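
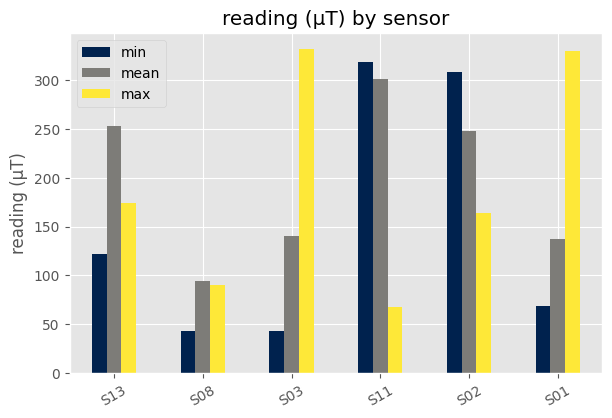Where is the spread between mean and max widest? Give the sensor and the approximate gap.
S11: mean ≈ 300, max ≈ 50 → gap ≈ 250. Next-largest (S01) is only ≈ 200.

S11, ≈ 250 µT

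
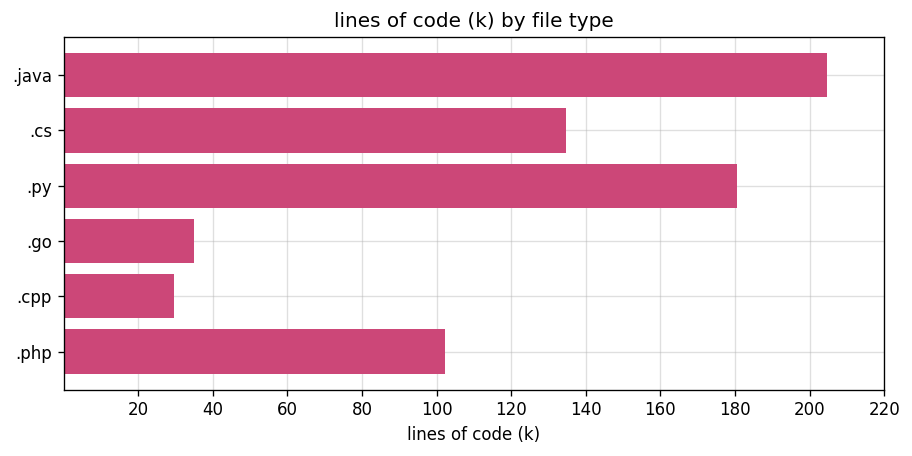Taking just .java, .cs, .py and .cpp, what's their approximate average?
(200 + 140 + 180 + 20) / 4 ≈ 135.

≈ 135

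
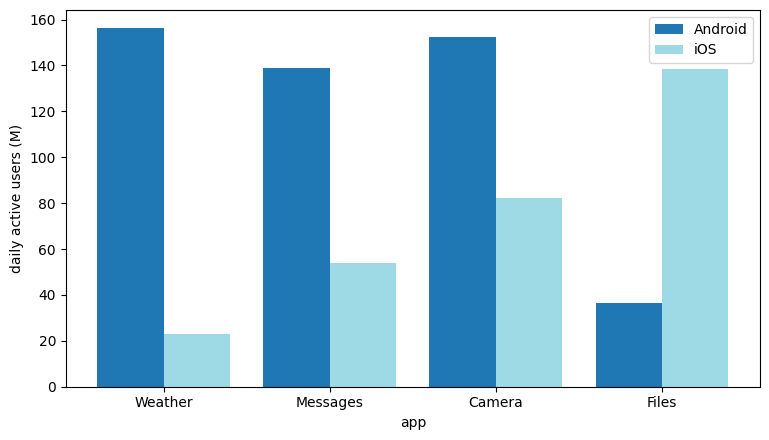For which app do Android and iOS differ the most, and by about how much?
Weather, ≈ 140 M

Weather: Android ≈ 160, iOS ≈ 20 → gap ≈ 140. Next-largest (Files) is only ≈ 100.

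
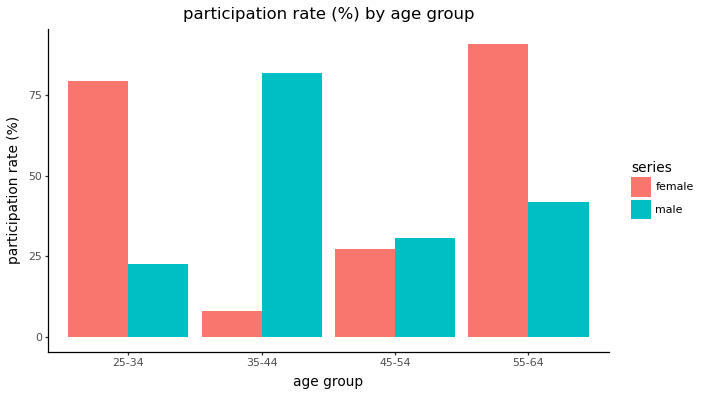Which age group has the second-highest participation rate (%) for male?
Top 3 for male: 35-44 ≈ 80, 55-64 ≈ 40, 45-54 ≈ 30.

55-64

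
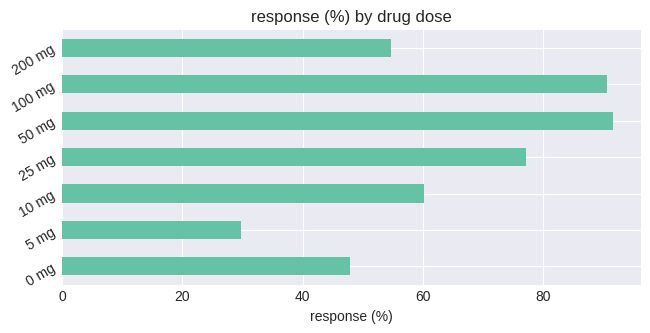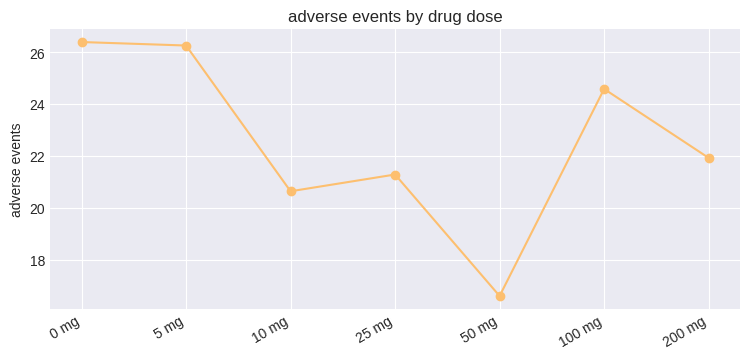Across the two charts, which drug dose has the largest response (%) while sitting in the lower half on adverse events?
Chart 2 median adverse events ≈ 20; below-median drug doses: 10 mg, 25 mg, 50 mg. Among those, 50 mg has the highest response (%) (≈ 90).

50 mg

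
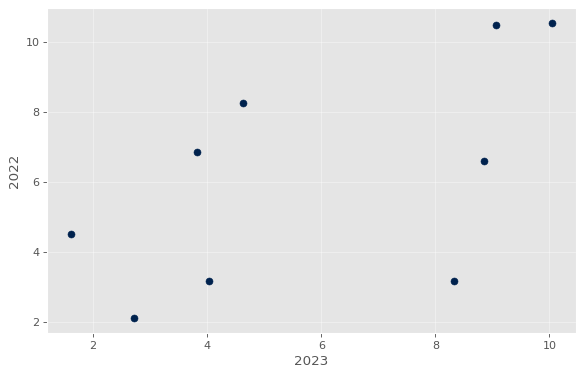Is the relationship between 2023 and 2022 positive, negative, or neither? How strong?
positive, moderate

Points are positively correlated; moderate (|r| ≈ 0.6).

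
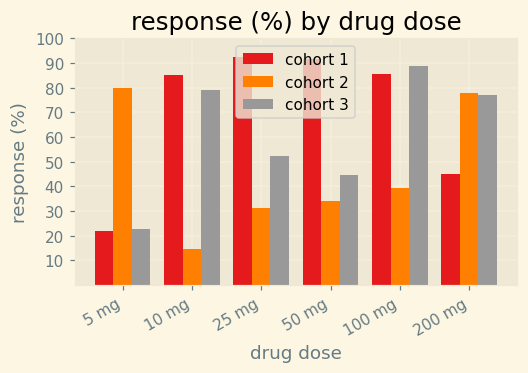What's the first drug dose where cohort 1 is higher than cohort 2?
10 mg

5 mg: cohort 1 ≈ 20 vs cohort 2 ≈ 80 (not yet); 10 mg: cohort 1 ≈ 90 vs cohort 2 ≈ 10 (first crossover).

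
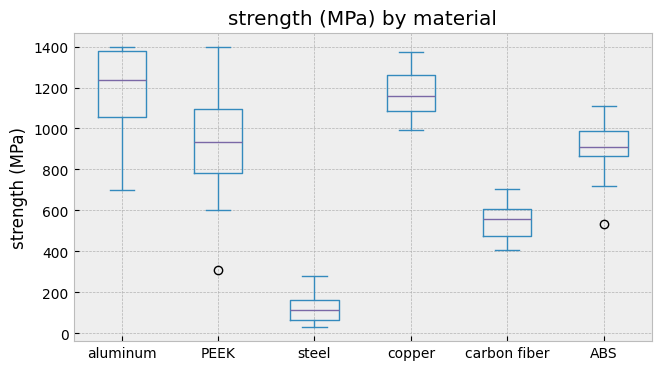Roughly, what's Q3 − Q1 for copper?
≈ 200

Q3 ≈ 1300, Q1 ≈ 1100; IQR ≈ 200.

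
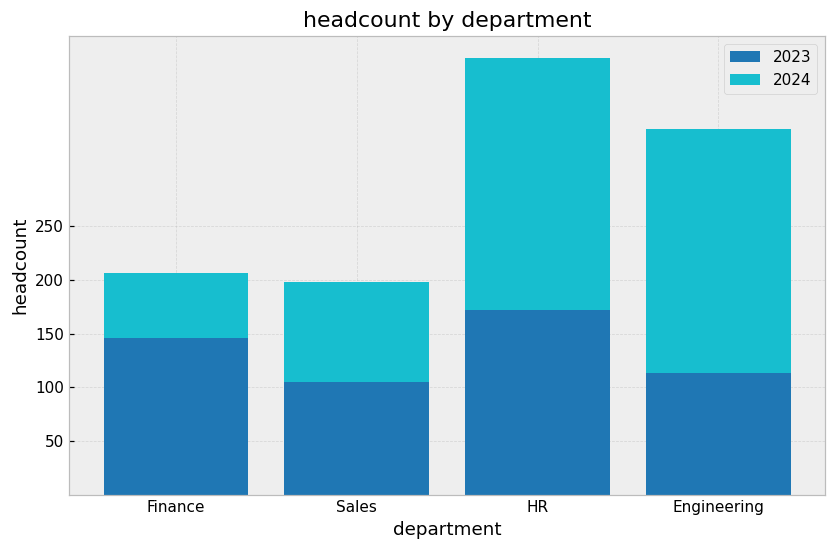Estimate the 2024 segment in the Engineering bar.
≈ 250

2024 top ≈ 350, bottom ≈ 100; segment ≈ 250.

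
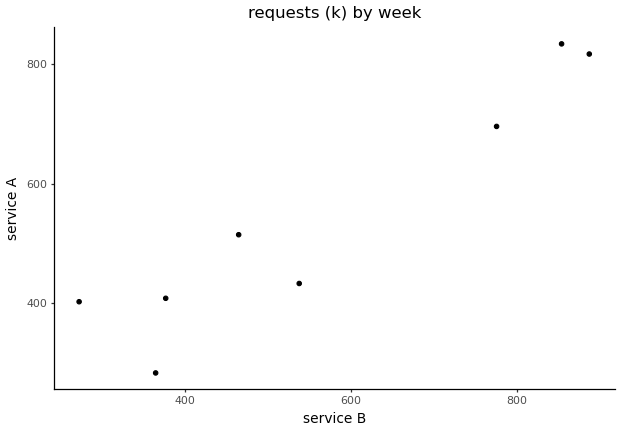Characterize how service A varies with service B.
Points are positively correlated; strong (|r| ≈ 0.9).

positive, strong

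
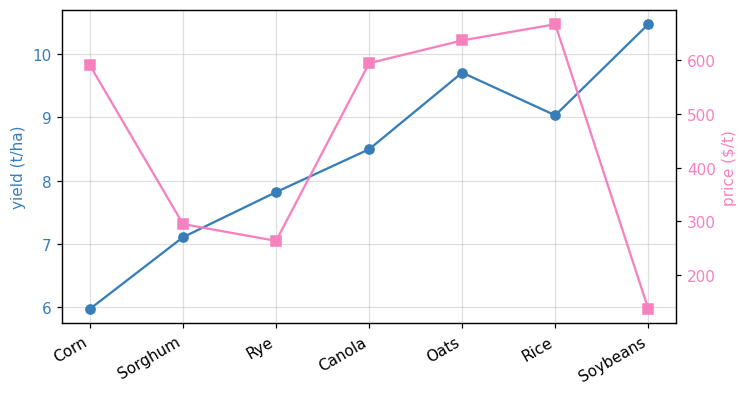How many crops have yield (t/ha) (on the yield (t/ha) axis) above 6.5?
Above 6.5: Sorghum, Rye, Canola, Oats, Rice, Soybeans.

6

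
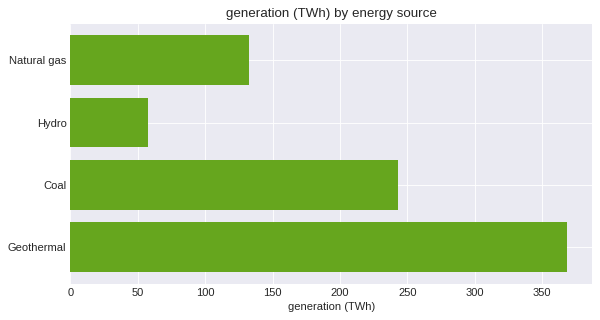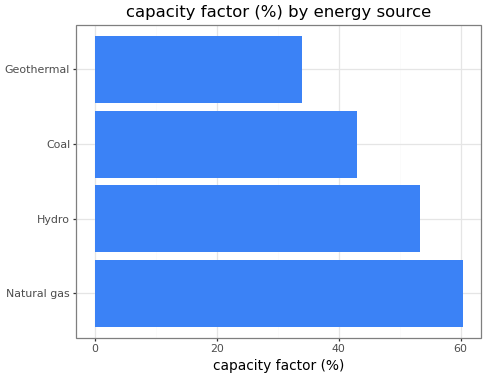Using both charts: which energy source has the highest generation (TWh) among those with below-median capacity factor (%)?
Geothermal

Chart 2 median capacity factor (%) ≈ 50; below-median energy sources: Coal, Geothermal. Among those, Geothermal has the highest generation (TWh) (≈ 350).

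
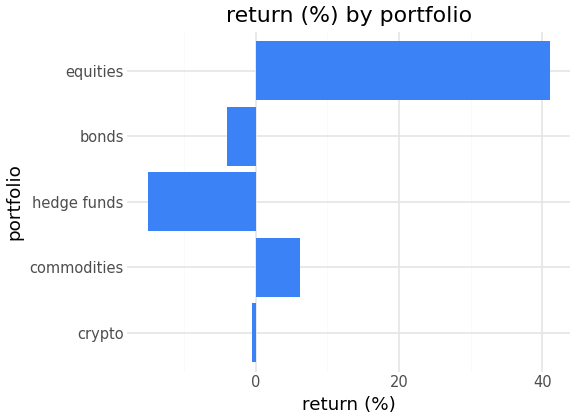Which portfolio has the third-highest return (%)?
crypto

Top 4: equities ≈ 40, commodities ≈ 5, crypto ≈ 0, bonds ≈ -5.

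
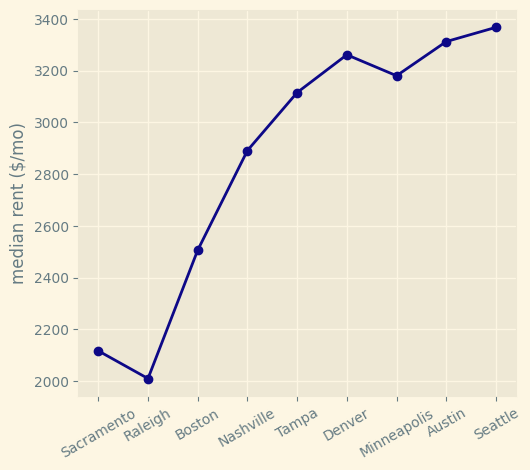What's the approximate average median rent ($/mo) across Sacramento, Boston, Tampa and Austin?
≈ 2850

(2200 + 2600 + 3200 + 3400) / 4 ≈ 2850.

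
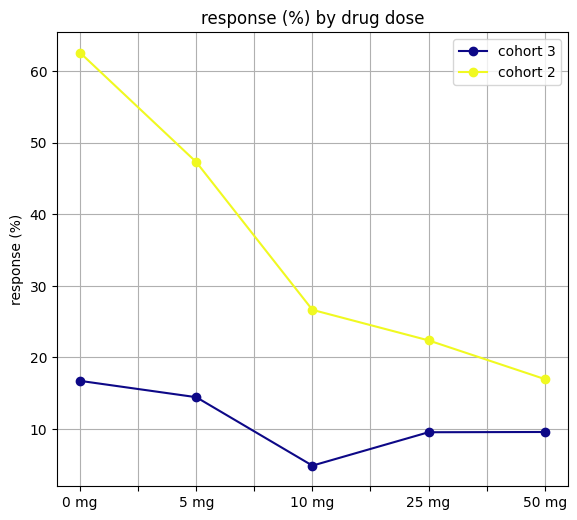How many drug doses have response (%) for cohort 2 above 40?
Above 40: 0 mg, 5 mg.

2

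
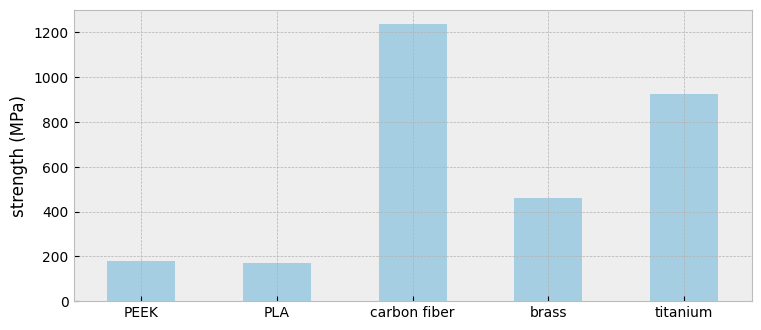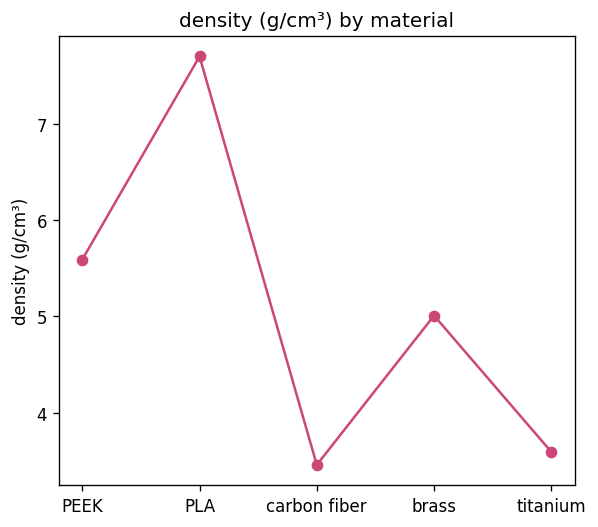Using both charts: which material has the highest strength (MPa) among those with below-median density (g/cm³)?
carbon fiber

Chart 2 median density (g/cm³) ≈ 5; below-median materials: carbon fiber, titanium. Among those, carbon fiber has the highest strength (MPa) (≈ 1200).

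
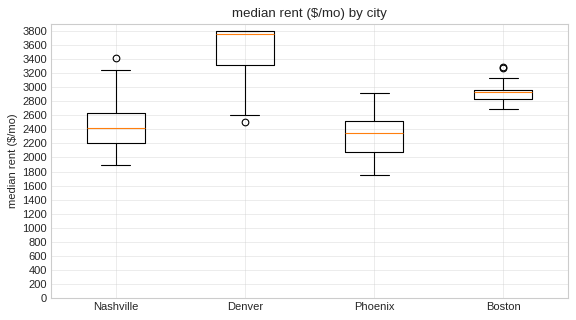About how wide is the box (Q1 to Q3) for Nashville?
Q3 ≈ 2600, Q1 ≈ 2200; IQR ≈ 400.

≈ 400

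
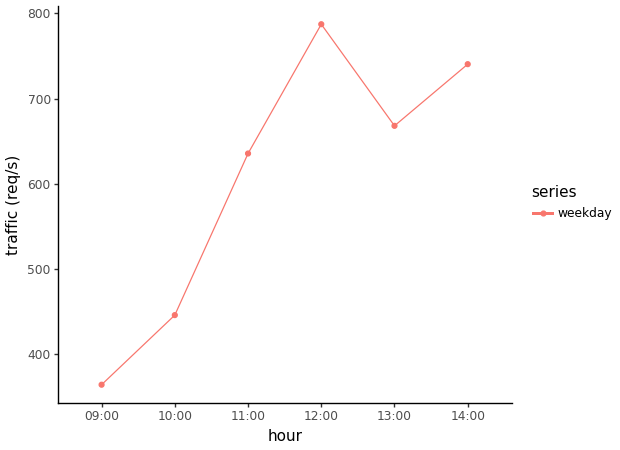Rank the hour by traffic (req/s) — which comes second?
Top 3: 12:00 ≈ 800, 14:00 ≈ 750, 13:00 ≈ 650.

14:00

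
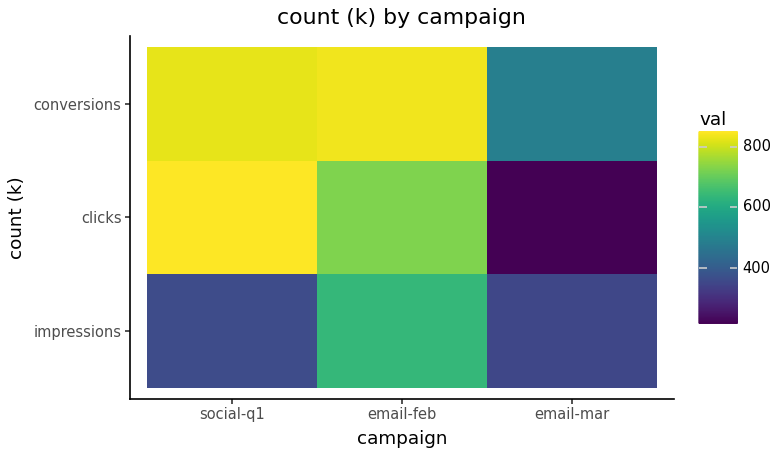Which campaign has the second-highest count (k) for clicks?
Top 3 for clicks: social-q1 ≈ 800, email-feb ≈ 700, email-mar ≈ 200.

email-feb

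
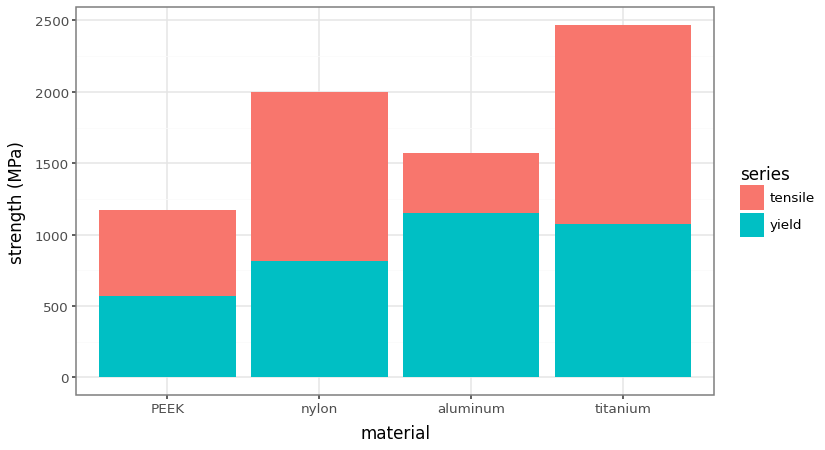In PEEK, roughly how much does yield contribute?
yield top ≈ 500, bottom ≈ 0; segment ≈ 500.

≈ 500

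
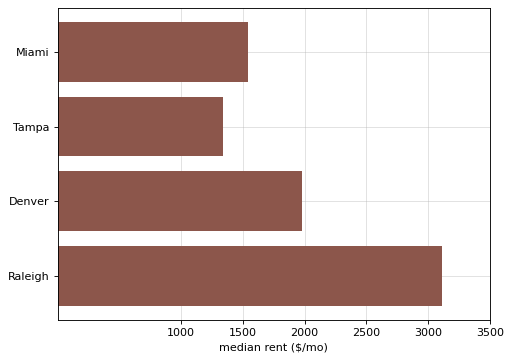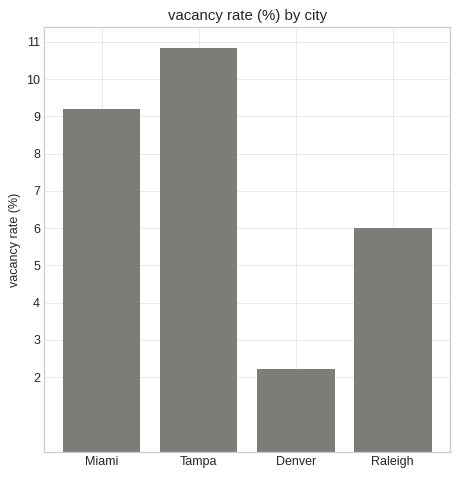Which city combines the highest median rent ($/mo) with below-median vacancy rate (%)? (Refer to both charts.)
Raleigh

Chart 2 median vacancy rate (%) ≈ 8; below-median cities: Denver, Raleigh. Among those, Raleigh has the highest median rent ($/mo) (≈ 3000).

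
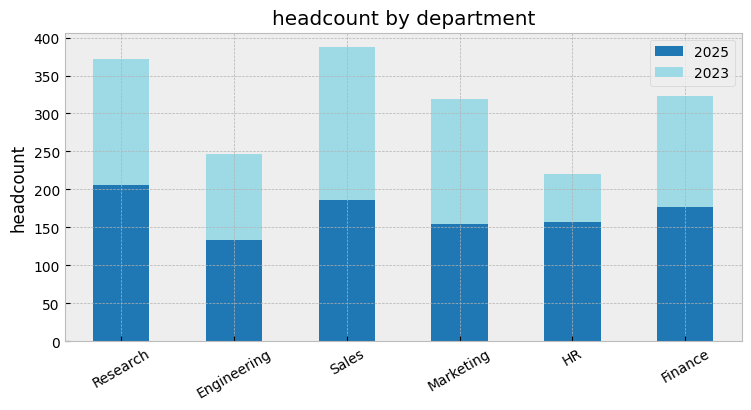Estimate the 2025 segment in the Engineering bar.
≈ 150

2025 top ≈ 150, bottom ≈ 0; segment ≈ 150.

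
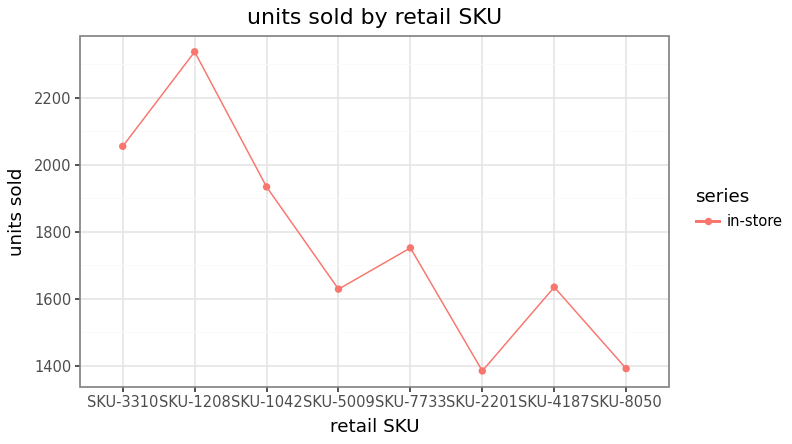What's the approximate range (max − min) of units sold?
≈ 900

Max SKU-1208 ≈ 2300, min SKU-2201 ≈ 1400; range ≈ 900.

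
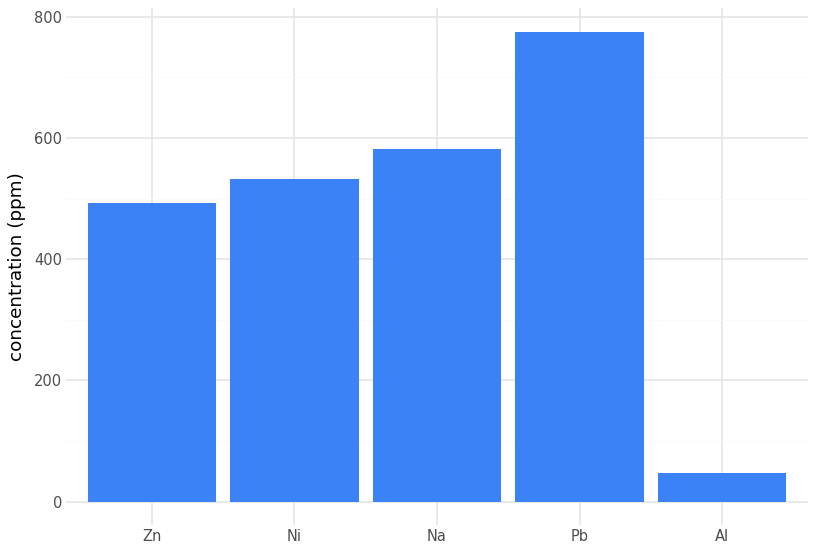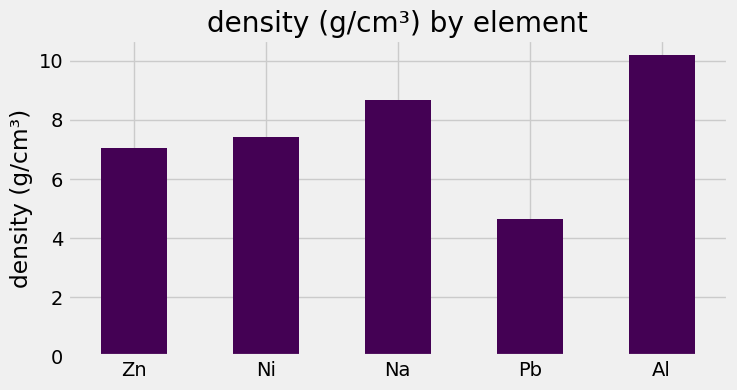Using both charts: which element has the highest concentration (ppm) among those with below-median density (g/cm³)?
Chart 2 median density (g/cm³) ≈ 7; below-median elements: Zn, Pb. Among those, Pb has the highest concentration (ppm) (≈ 800).

Pb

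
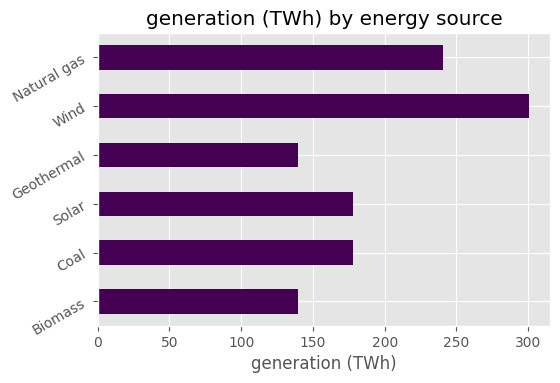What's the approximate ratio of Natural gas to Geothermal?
Natural gas ≈ 250, Geothermal ≈ 150; 250/150 ≈ 1.67.

≈ 1.67×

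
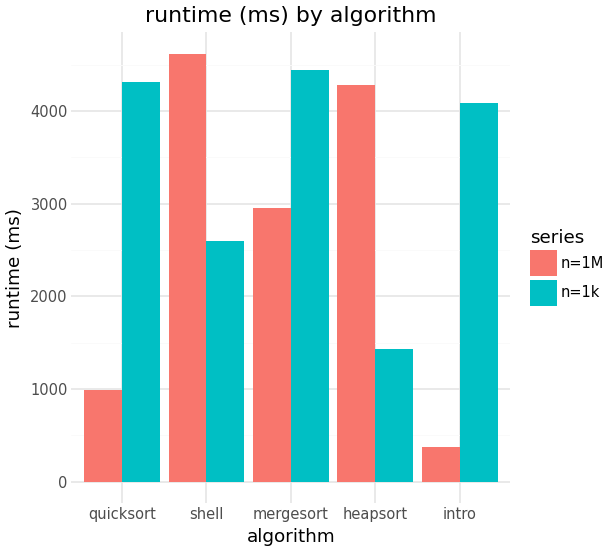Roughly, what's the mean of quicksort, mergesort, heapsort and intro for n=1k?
≈ 3625

(4500 + 4500 + 1500 + 4000) / 4 ≈ 3625.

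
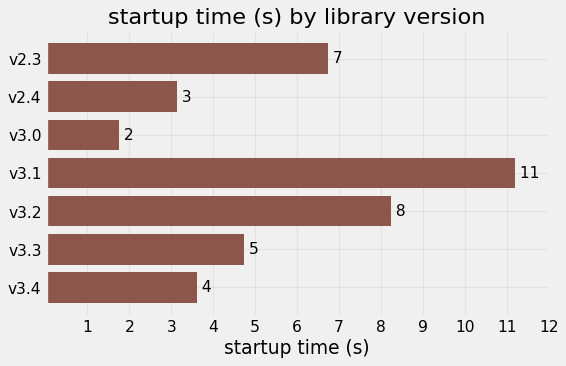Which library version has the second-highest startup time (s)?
v3.2

Top 3: v3.1 ≈ 11, v3.2 ≈ 8, v2.3 ≈ 7.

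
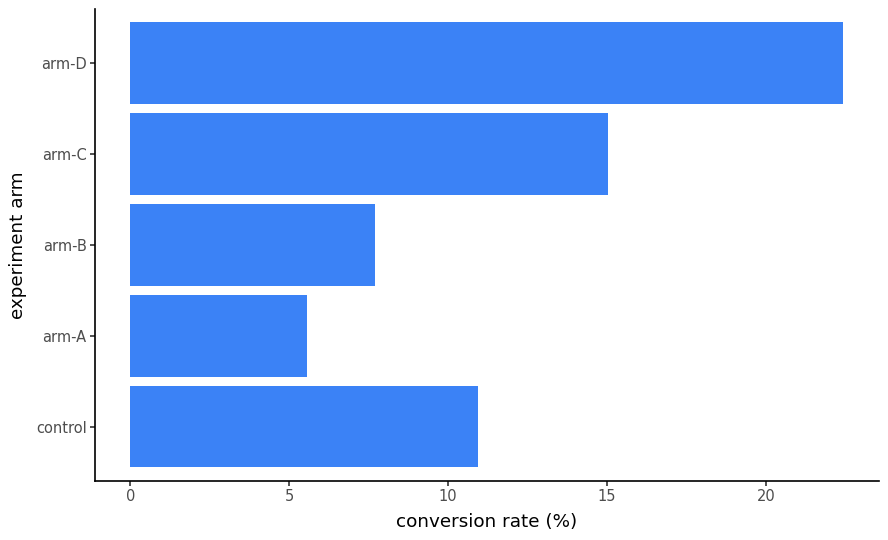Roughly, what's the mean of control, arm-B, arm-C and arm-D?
(10 + 8 + 16 + 22) / 4 ≈ 14.

≈ 14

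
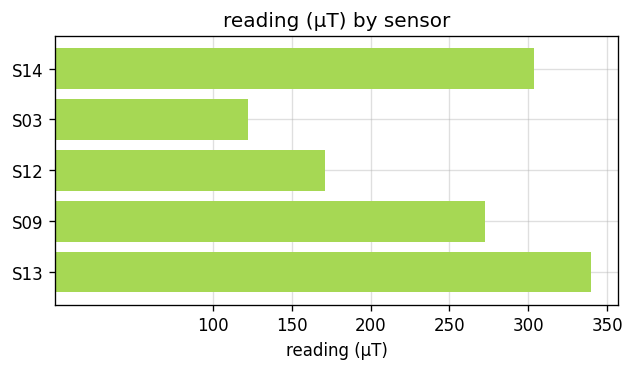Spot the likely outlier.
S03 ≈ 100; the rest sit between ≈ 150 and ≈ 350.

S03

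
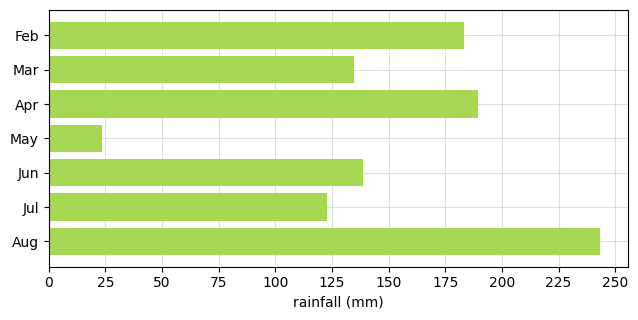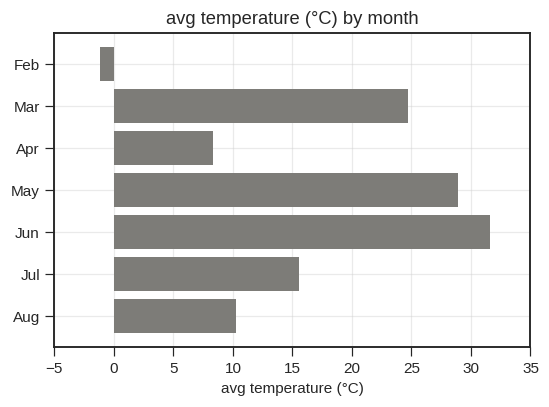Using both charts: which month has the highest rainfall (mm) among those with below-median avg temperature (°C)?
Aug

Chart 2 median avg temperature (°C) ≈ 15; below-median months: Feb, Apr, Aug. Among those, Aug has the highest rainfall (mm) (≈ 250).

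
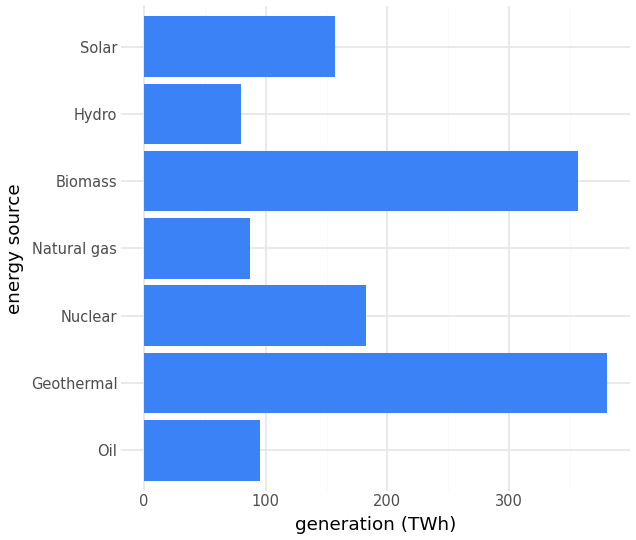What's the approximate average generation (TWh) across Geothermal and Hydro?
(400 + 100) / 2 ≈ 250.

≈ 250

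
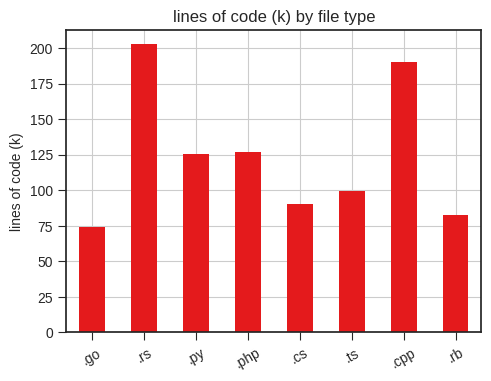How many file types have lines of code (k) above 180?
Above 180: .rs, .cpp.

2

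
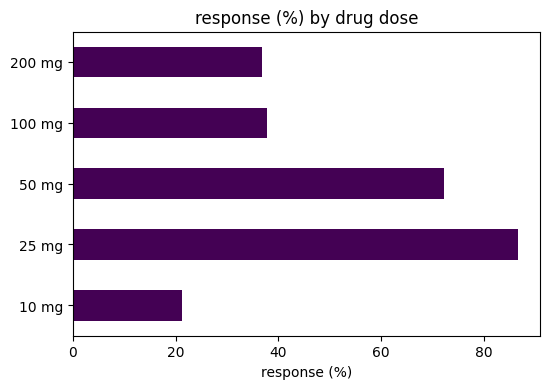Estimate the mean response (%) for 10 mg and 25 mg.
(20 + 90) / 2 ≈ 55.

≈ 55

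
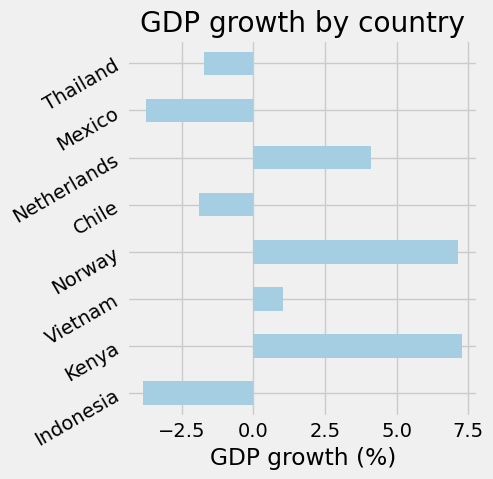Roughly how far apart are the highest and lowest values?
≈ 11

Max Kenya ≈ 7, min Indonesia ≈ -4; range ≈ 11.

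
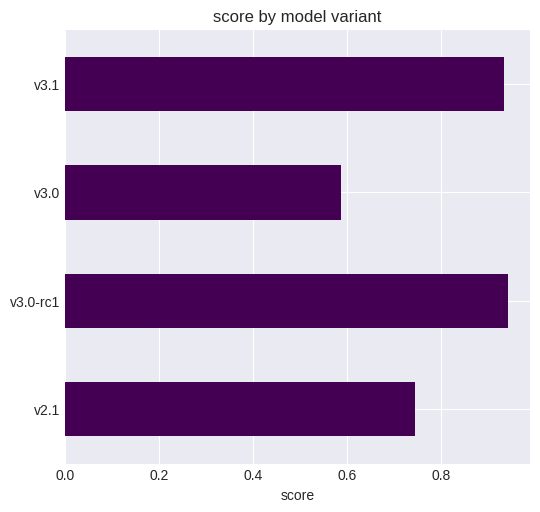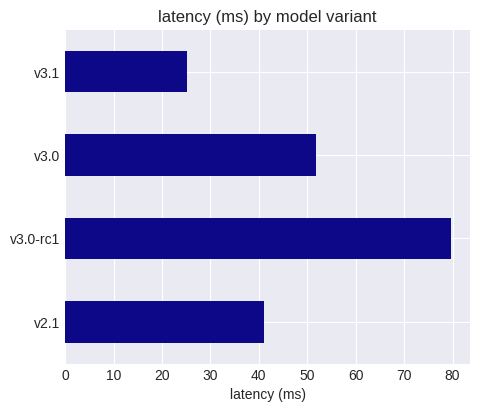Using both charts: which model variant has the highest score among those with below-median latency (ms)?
v3.1

Chart 2 median latency (ms) ≈ 50; below-median model variants: v2.1, v3.1. Among those, v3.1 has the highest score (≈ 0.9).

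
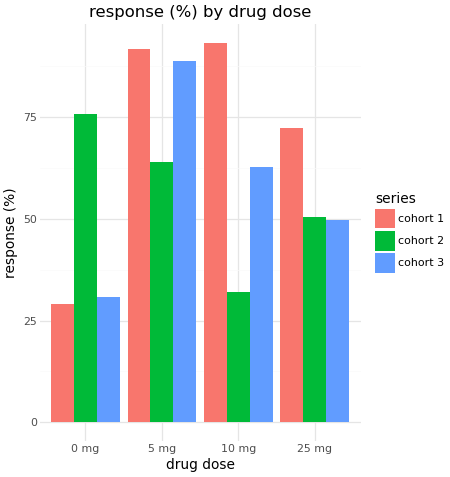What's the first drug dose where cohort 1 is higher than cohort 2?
5 mg

0 mg: cohort 1 ≈ 30 vs cohort 2 ≈ 80 (not yet); 5 mg: cohort 1 ≈ 90 vs cohort 2 ≈ 60 (first crossover).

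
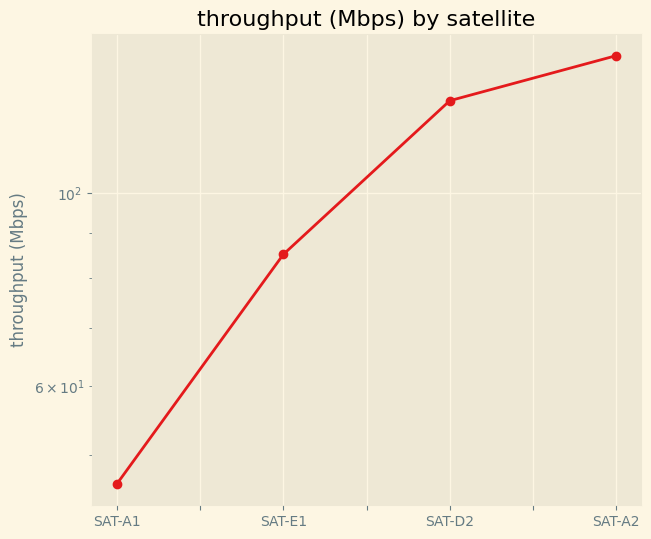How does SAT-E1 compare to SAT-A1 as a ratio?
≈ 1.8×

SAT-E1 ≈ 90, SAT-A1 ≈ 50; 90/50 ≈ 1.8.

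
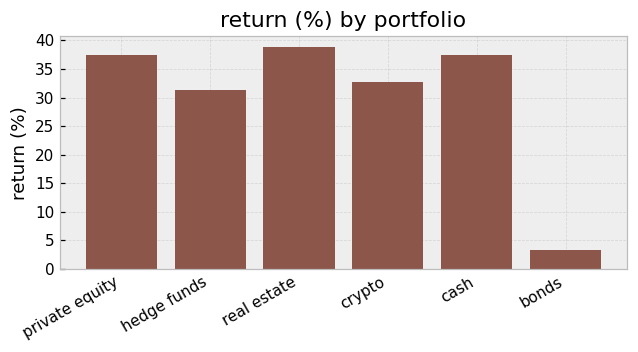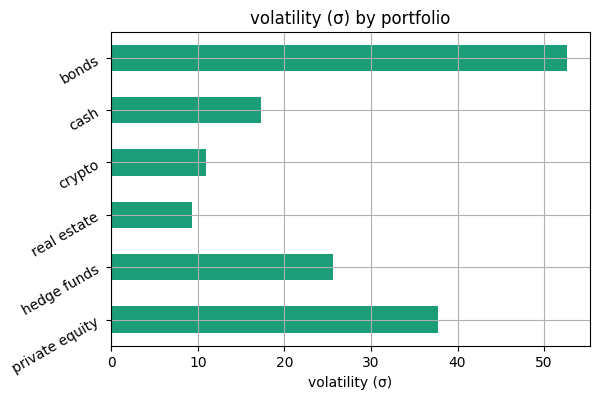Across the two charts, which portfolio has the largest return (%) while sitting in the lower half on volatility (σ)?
real estate

Chart 2 median volatility (σ) ≈ 20; below-median portfolios: real estate, crypto, cash. Among those, real estate has the highest return (%) (≈ 40).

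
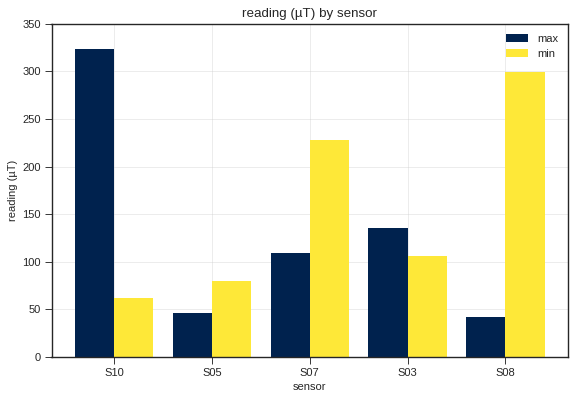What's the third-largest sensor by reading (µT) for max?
S07

Top 4 for max: S10 ≈ 300, S03 ≈ 150, S07 ≈ 100, S05 ≈ 50.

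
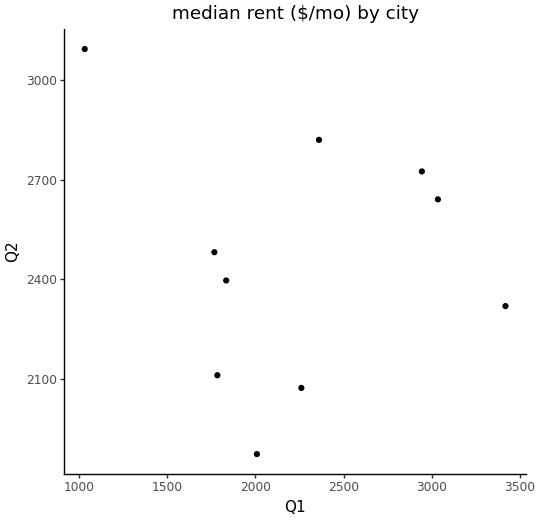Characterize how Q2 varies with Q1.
no clear correlation

Points are roughly uncorrelated; weak (|r| ≈ 0.1).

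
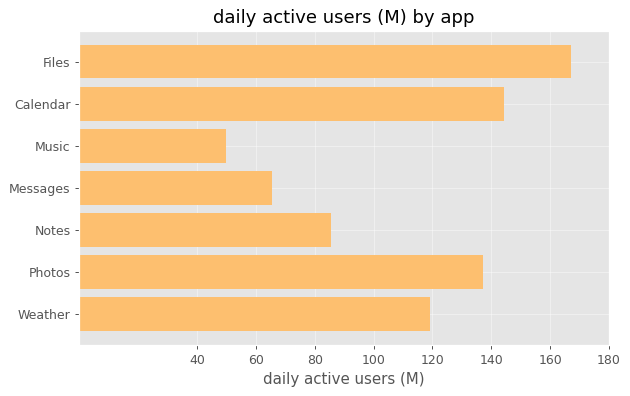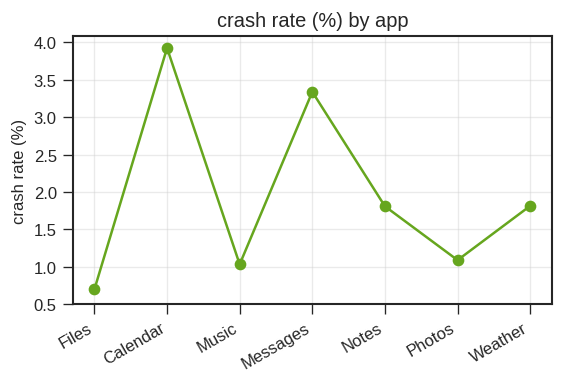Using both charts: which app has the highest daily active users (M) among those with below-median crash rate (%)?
Chart 2 median crash rate (%) ≈ 2; below-median apps: Files, Music, Photos. Among those, Files has the highest daily active users (M) (≈ 160).

Files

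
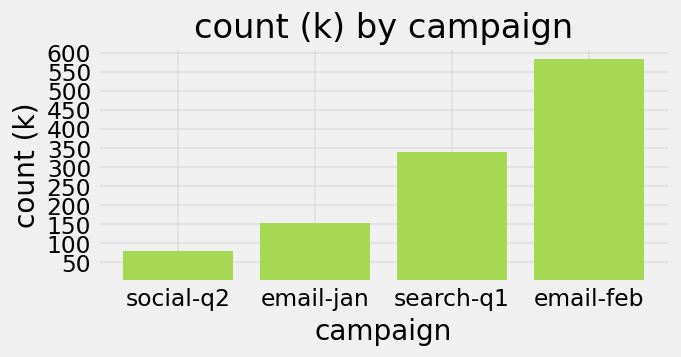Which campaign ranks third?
email-jan

Top 4: email-feb ≈ 600, search-q1 ≈ 350, email-jan ≈ 150, social-q2 ≈ 100.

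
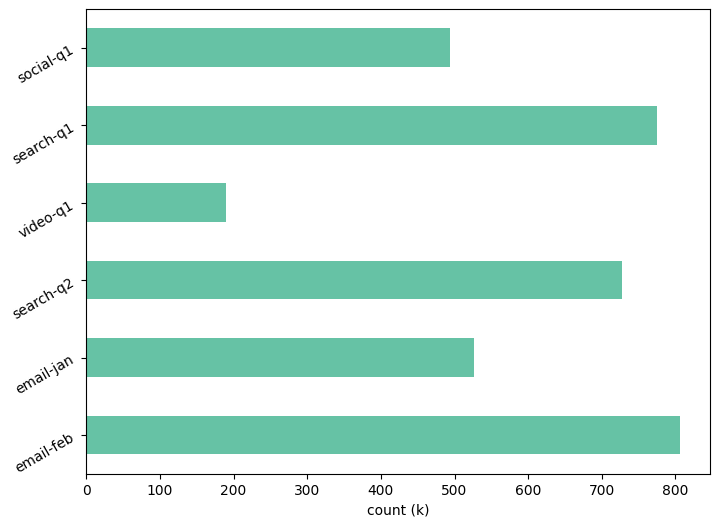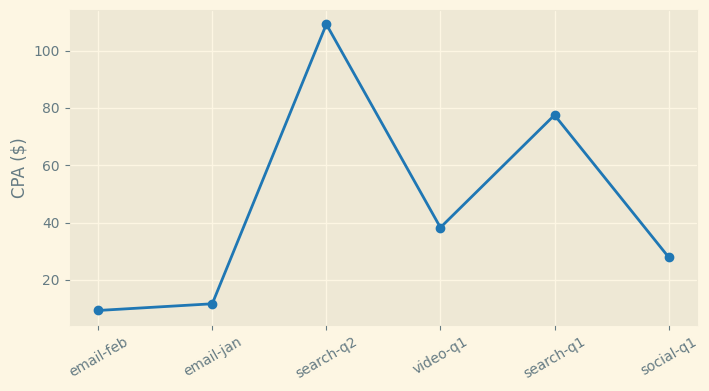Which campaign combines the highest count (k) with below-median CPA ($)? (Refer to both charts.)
Chart 2 median CPA ($) ≈ 40; below-median campaigns: email-feb, email-jan, social-q1. Among those, email-feb has the highest count (k) (≈ 800).

email-feb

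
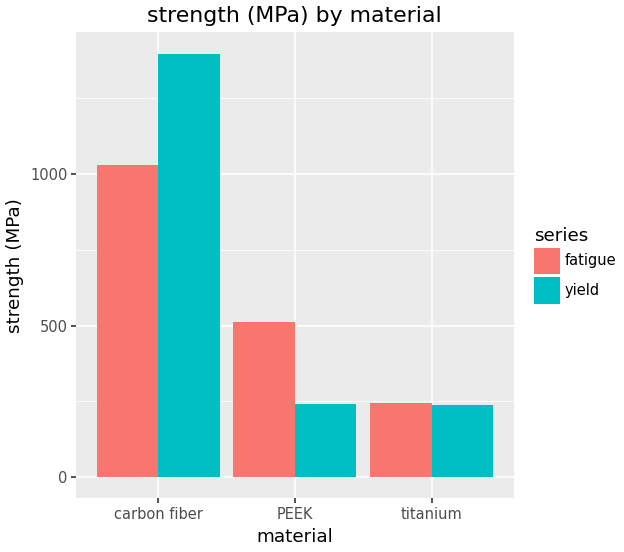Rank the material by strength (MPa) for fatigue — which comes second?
Top 3 for fatigue: carbon fiber ≈ 1000, PEEK ≈ 600, titanium ≈ 200.

PEEK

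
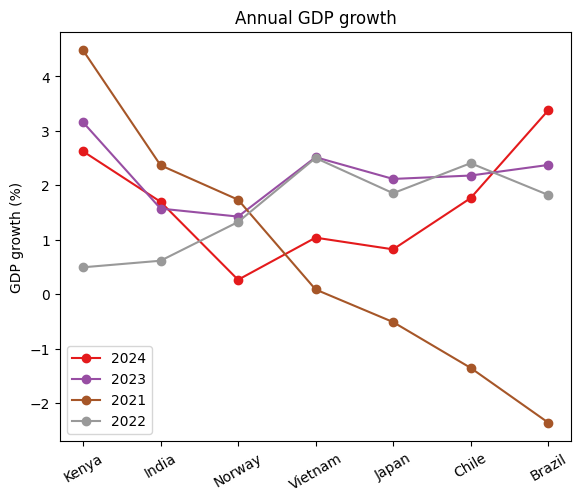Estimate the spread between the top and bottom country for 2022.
Max Vietnam ≈ 3, min Kenya ≈ 0; range ≈ 3.

≈ 3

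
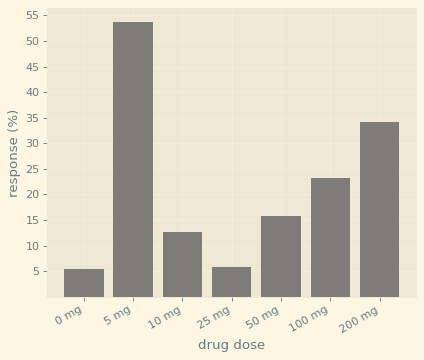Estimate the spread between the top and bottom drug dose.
≈ 50

Max 5 mg ≈ 55, min 0 mg ≈ 5; range ≈ 50.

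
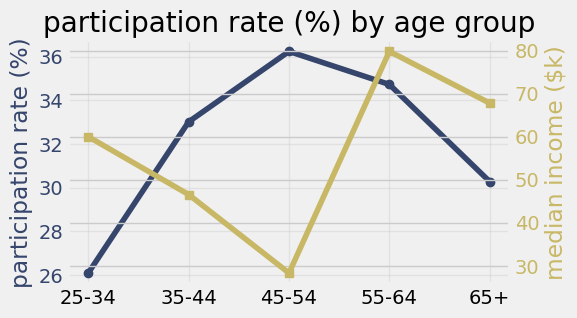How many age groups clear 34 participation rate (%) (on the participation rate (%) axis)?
Above 34: 45-54, 55-64.

2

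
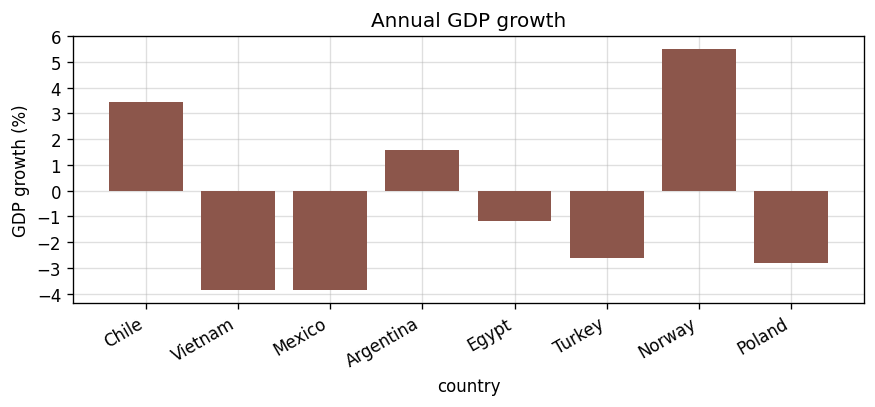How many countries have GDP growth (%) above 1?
Above 1: Chile, Argentina, Norway.

3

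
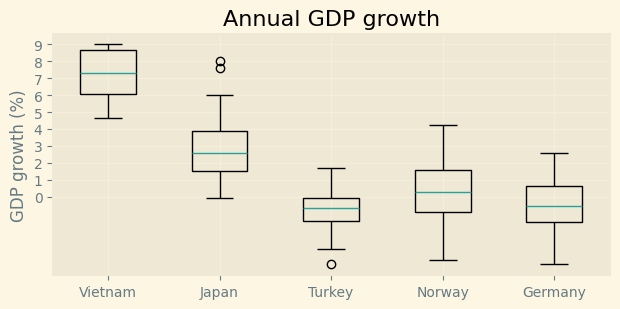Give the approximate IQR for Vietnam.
Q3 ≈ 9, Q1 ≈ 6; IQR ≈ 3.

≈ 3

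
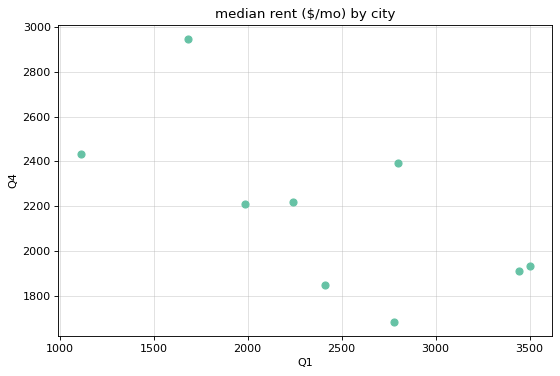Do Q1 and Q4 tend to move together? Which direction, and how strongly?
negative, moderate

Points are negatively correlated; moderate (|r| ≈ 0.6).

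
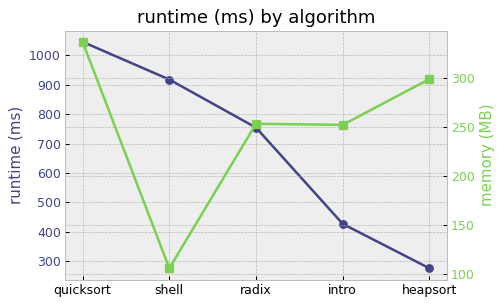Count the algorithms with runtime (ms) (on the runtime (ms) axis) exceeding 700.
3

Above 700: quicksort, shell, radix.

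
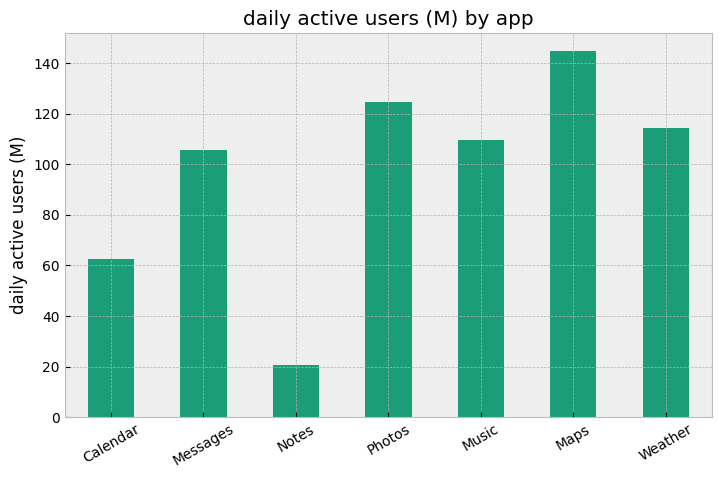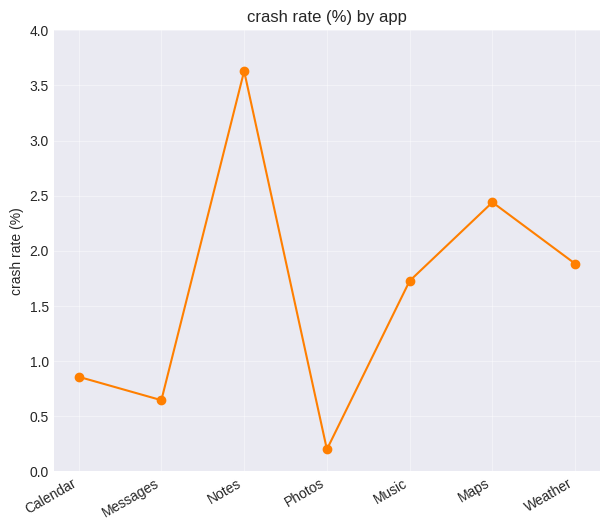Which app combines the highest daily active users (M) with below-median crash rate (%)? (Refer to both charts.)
Chart 2 median crash rate (%) ≈ 1.5; below-median apps: Calendar, Messages, Photos. Among those, Photos has the highest daily active users (M) (≈ 120).

Photos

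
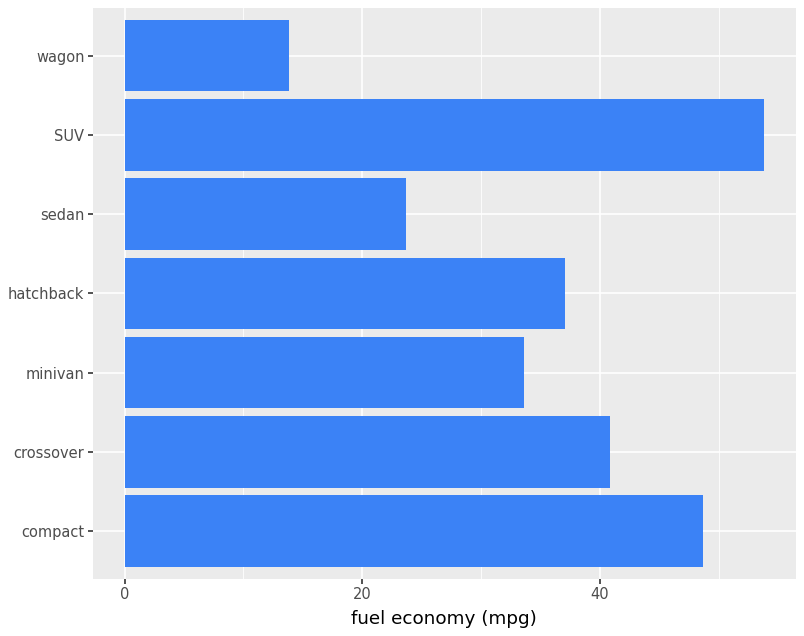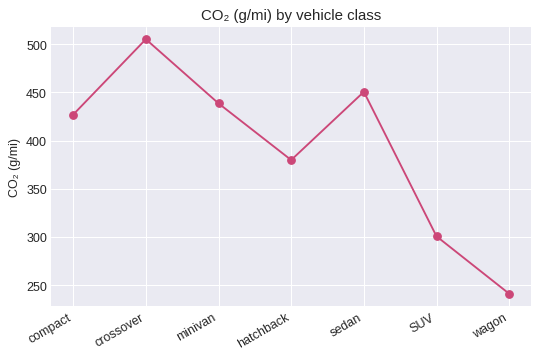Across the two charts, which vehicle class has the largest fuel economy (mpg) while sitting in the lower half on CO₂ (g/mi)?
SUV

Chart 2 median CO₂ (g/mi) ≈ 450; below-median vehicle classes: hatchback, SUV, wagon. Among those, SUV has the highest fuel economy (mpg) (≈ 55).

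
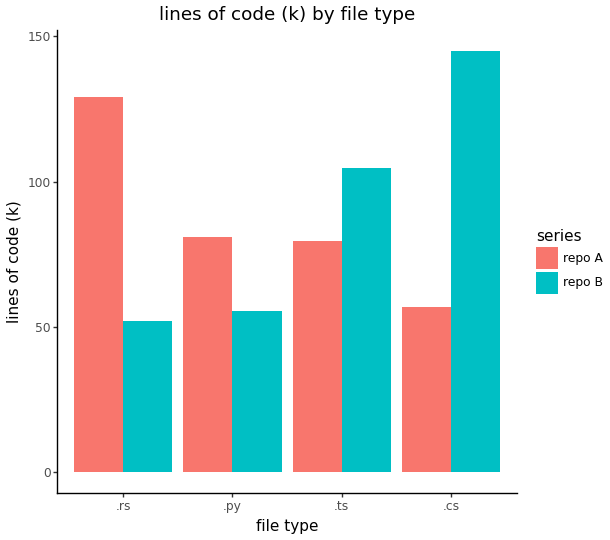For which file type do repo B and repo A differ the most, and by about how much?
.cs: repo B ≈ 140, repo A ≈ 60 → gap ≈ 80. Next-largest (.rs) is only ≈ 60.

.cs, ≈ 80 k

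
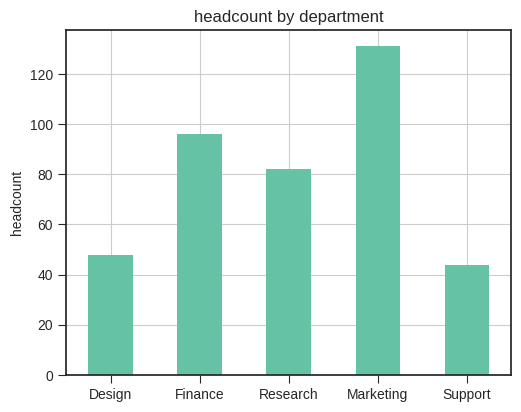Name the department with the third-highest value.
Top 4: Marketing ≈ 140, Finance ≈ 100, Research ≈ 80, Design ≈ 40.

Research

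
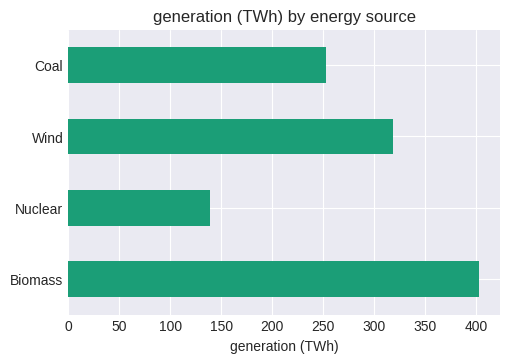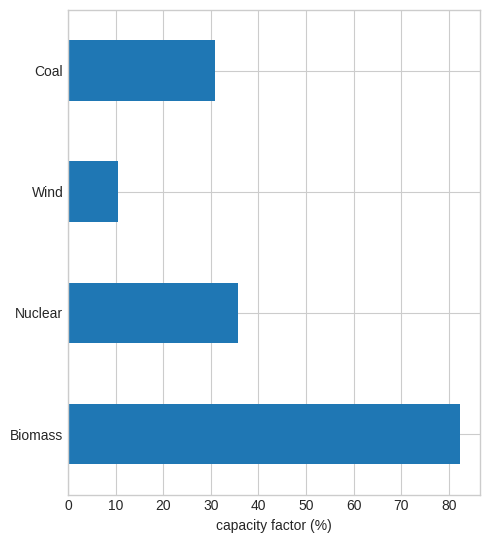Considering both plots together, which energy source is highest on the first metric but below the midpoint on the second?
Wind

Chart 2 median capacity factor (%) ≈ 30; below-median energy sources: Wind, Coal. Among those, Wind has the highest generation (TWh) (≈ 300).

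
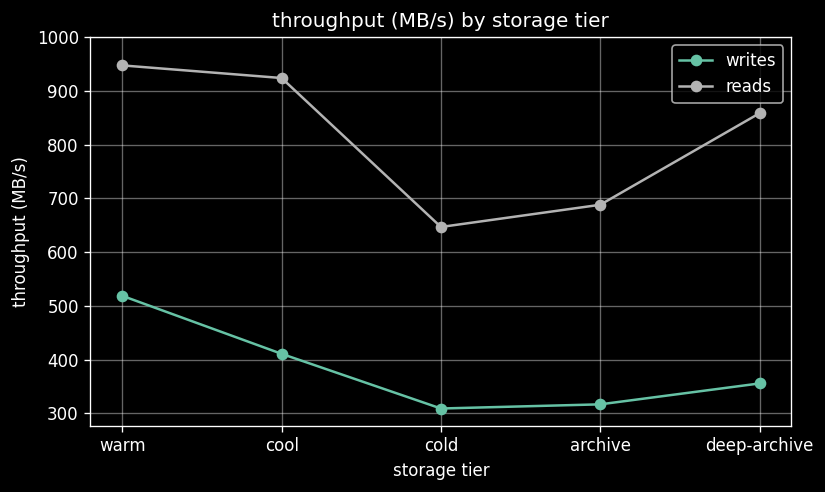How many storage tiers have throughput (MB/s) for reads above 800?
3

Above 800: warm, cool, deep-archive.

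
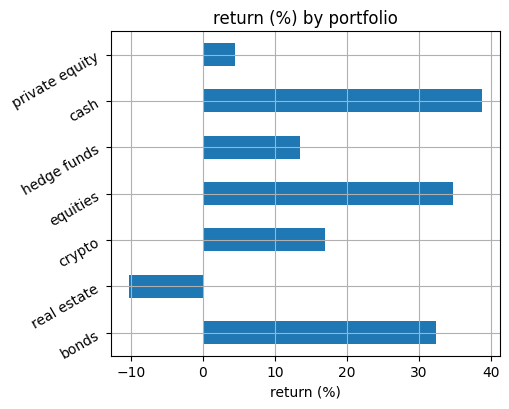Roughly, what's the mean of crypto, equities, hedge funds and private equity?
(15 + 35 + 15 + 5) / 4 ≈ 18.

≈ 18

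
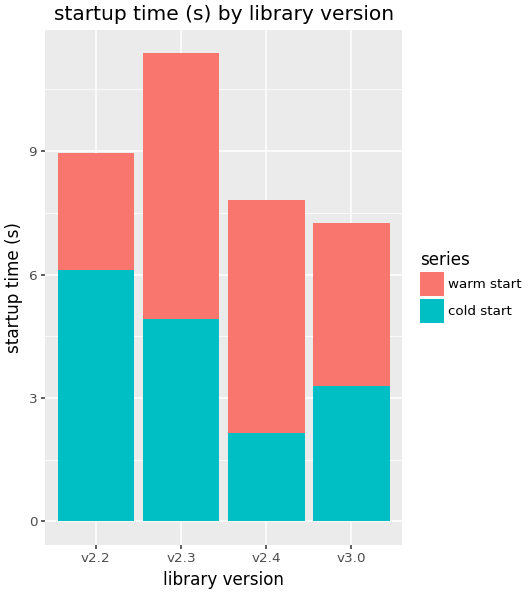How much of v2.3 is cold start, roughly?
cold start top ≈ 5, bottom ≈ 0; segment ≈ 5.

≈ 5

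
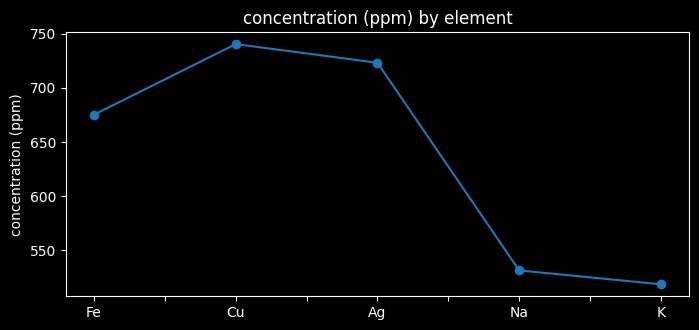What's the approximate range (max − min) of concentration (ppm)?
Max Cu ≈ 740, min K ≈ 520; range ≈ 220.

≈ 220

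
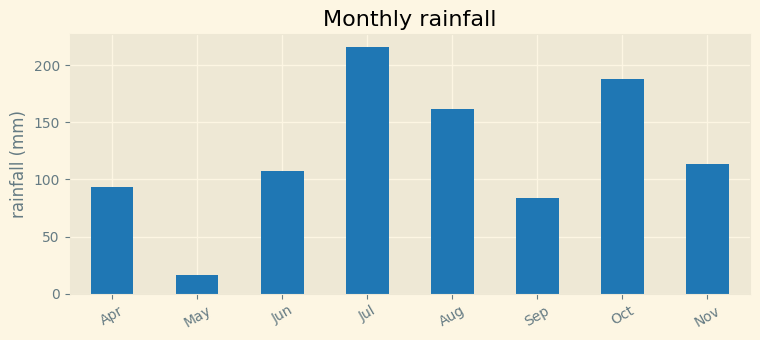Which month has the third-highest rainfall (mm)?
Aug

Top 4: Jul ≈ 220, Oct ≈ 180, Aug ≈ 160, Nov ≈ 120.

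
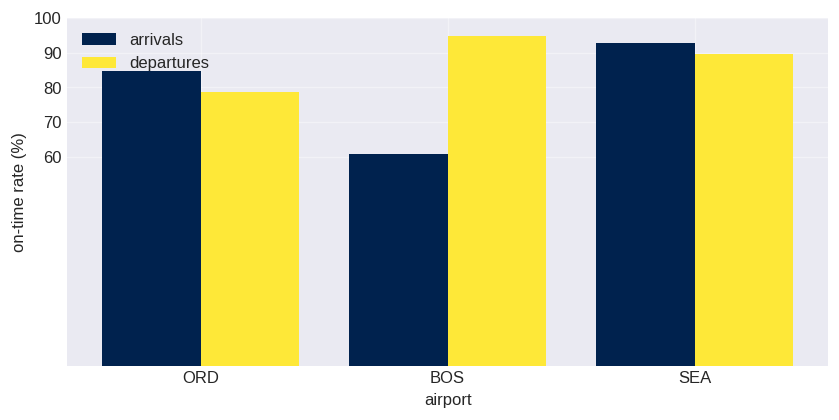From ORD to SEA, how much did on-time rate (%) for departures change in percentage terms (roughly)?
ORD ≈ 80, SEA ≈ 90; (90 − 80) / 80 ≈ +12.5%.

≈ +12.5%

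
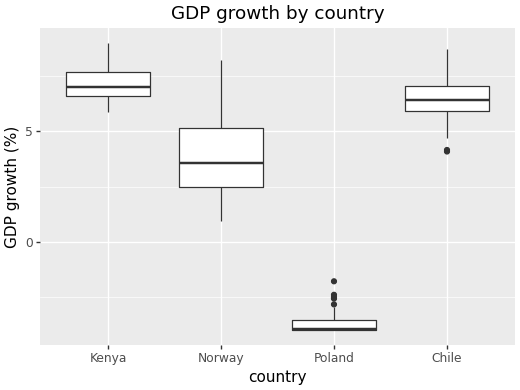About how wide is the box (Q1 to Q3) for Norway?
≈ 3

Q3 ≈ 5, Q1 ≈ 2; IQR ≈ 3.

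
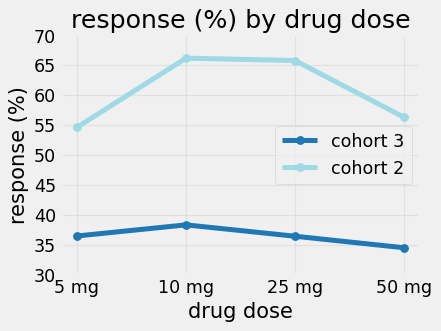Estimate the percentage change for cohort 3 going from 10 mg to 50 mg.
≈ -12.5%

10 mg ≈ 40, 50 mg ≈ 35; (35 − 40) / 40 ≈ -12.5%.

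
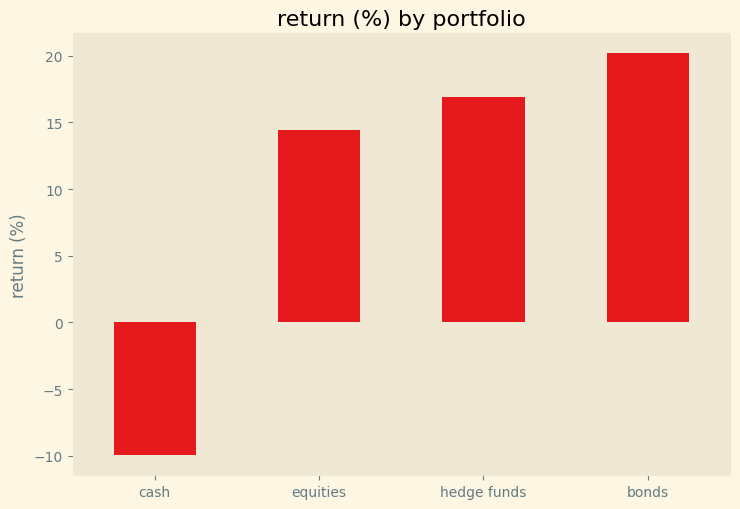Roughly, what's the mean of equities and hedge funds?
≈ 15

(15 + 15) / 2 ≈ 15.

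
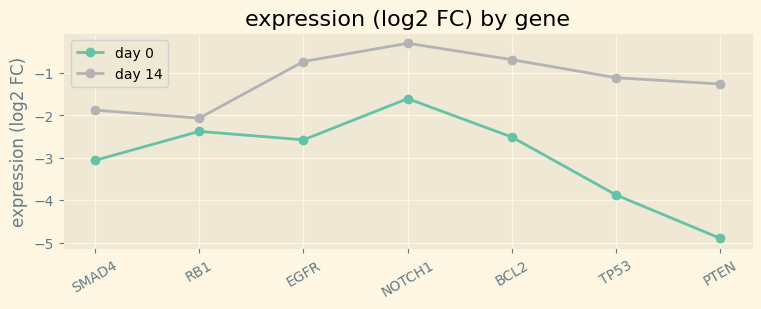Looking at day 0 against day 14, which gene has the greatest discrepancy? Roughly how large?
PTEN, ≈ 3.5 log2 FC

PTEN: day 0 ≈ -5.0, day 14 ≈ -1.5 → gap ≈ 3.5. Next-largest (TP53) is only ≈ 3.0.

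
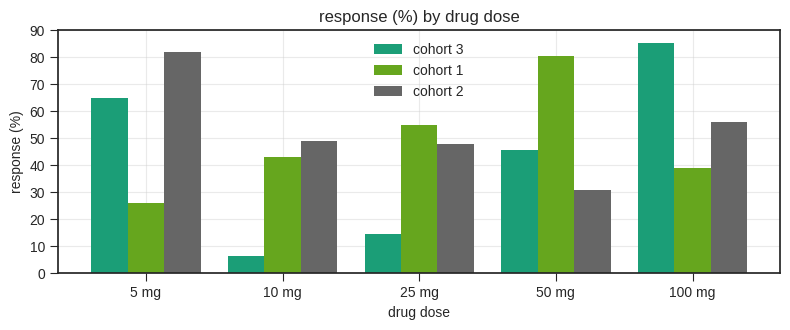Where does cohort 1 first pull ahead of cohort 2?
25 mg

10 mg: cohort 1 ≈ 40 vs cohort 2 ≈ 50 (not yet); 25 mg: cohort 1 ≈ 60 vs cohort 2 ≈ 50 (first crossover).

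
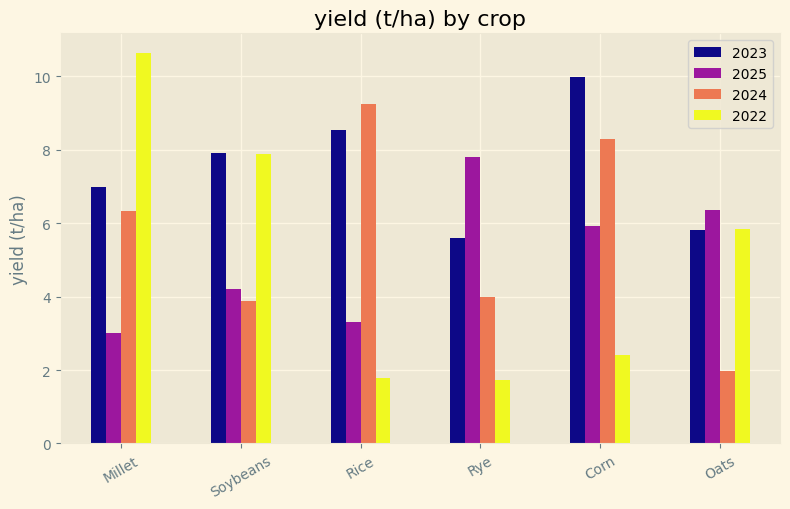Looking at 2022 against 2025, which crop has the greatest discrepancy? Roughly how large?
Millet: 2022 ≈ 11, 2025 ≈ 3 → gap ≈ 8. Next-largest (Rye) is only ≈ 6.

Millet, ≈ 8 t/ha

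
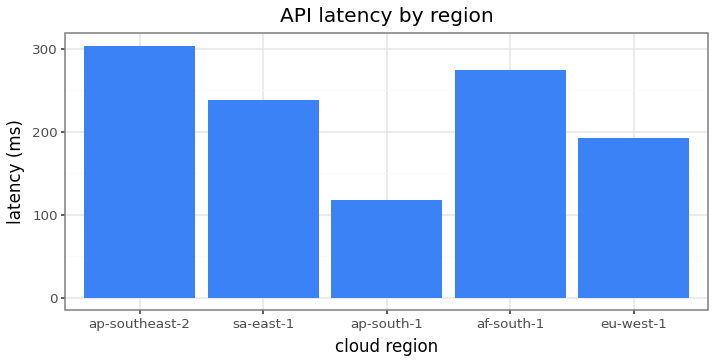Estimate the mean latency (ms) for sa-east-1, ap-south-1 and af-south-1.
≈ 200

(250 + 100 + 250) / 3 ≈ 200.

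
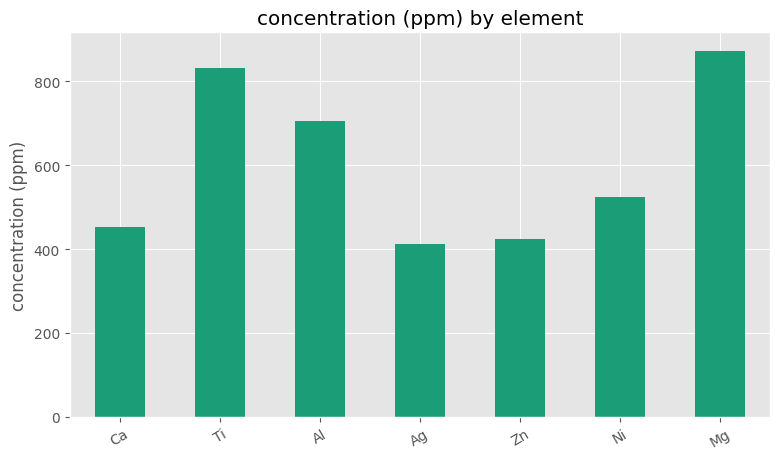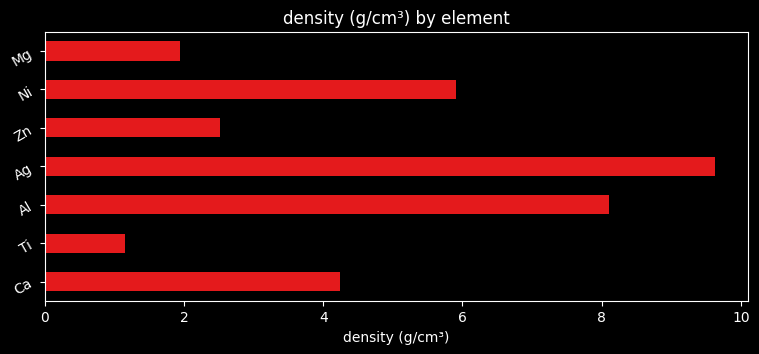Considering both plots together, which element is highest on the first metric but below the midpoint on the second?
Chart 2 median density (g/cm³) ≈ 4; below-median elements: Ti, Zn, Mg. Among those, Mg has the highest concentration (ppm) (≈ 900).

Mg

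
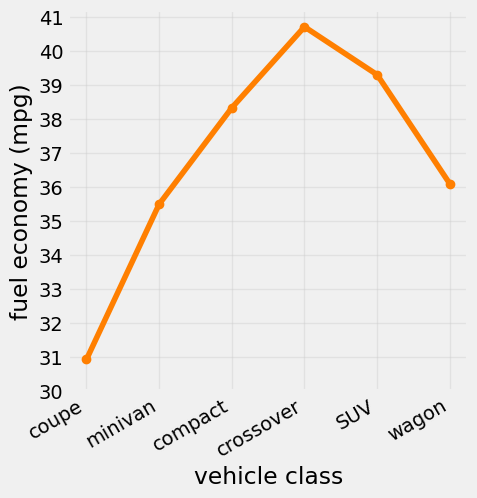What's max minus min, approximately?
≈ 10

Max crossover ≈ 41, min coupe ≈ 31; range ≈ 10.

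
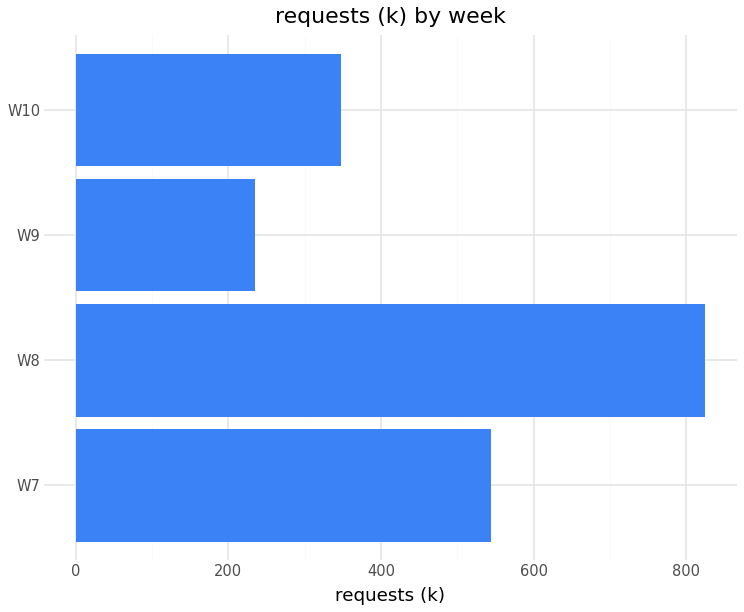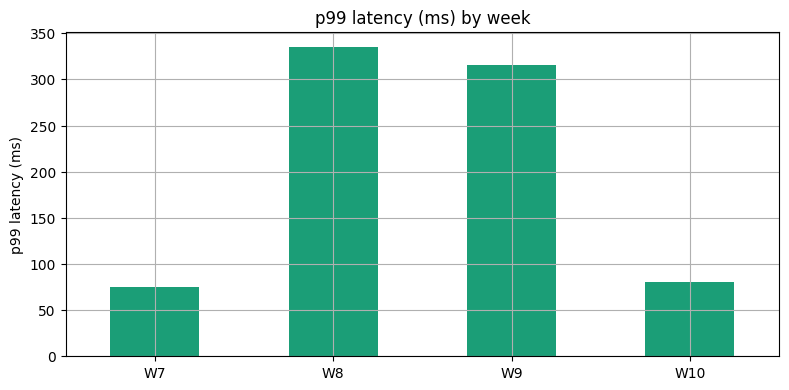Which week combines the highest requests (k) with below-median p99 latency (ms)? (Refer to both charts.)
W7

Chart 2 median p99 latency (ms) ≈ 200; below-median weeks: W7, W10. Among those, W7 has the highest requests (k) (≈ 500).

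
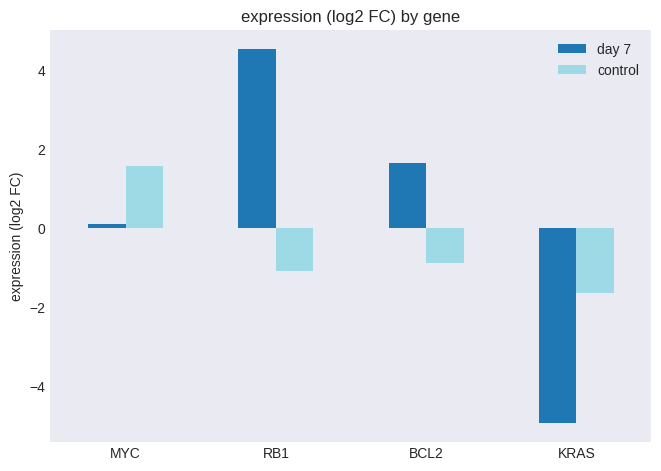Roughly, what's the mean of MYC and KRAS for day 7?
(0 + -5) / 2 ≈ -2.

≈ -2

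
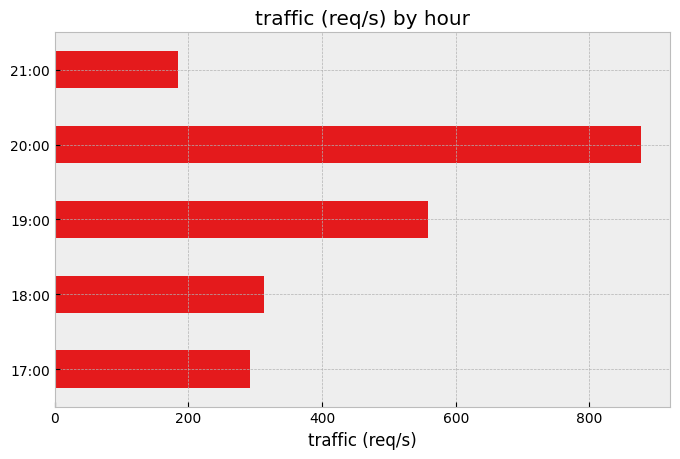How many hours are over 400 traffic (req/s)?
2

Above 400: 19:00, 20:00.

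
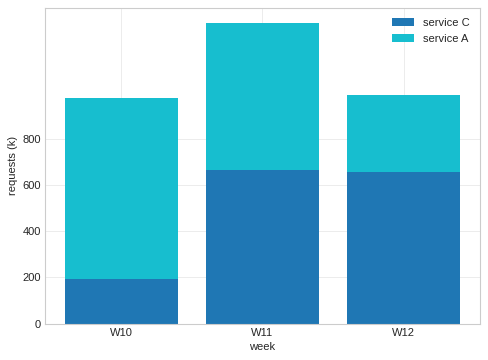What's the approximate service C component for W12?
service C top ≈ 600, bottom ≈ 0; segment ≈ 600.

≈ 600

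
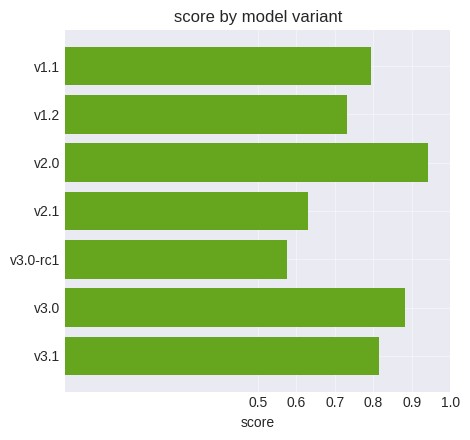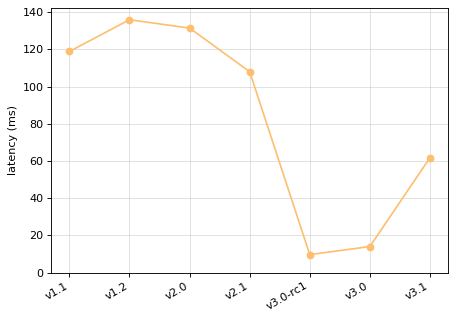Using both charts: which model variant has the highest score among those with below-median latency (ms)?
Chart 2 median latency (ms) ≈ 100; below-median model variants: v3.0-rc1, v3.0, v3.1. Among those, v3.0 has the highest score (≈ 0.9).

v3.0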